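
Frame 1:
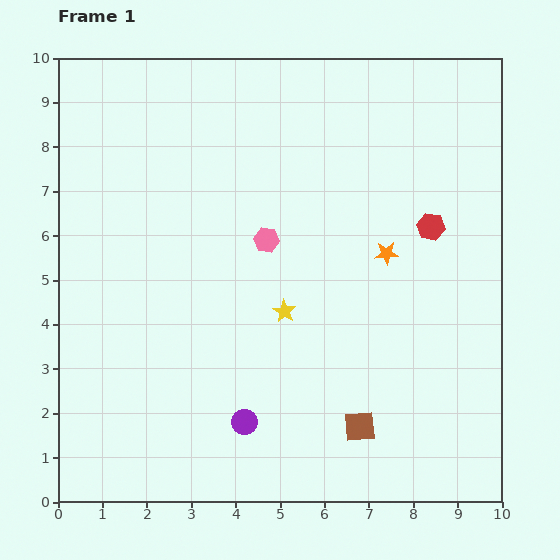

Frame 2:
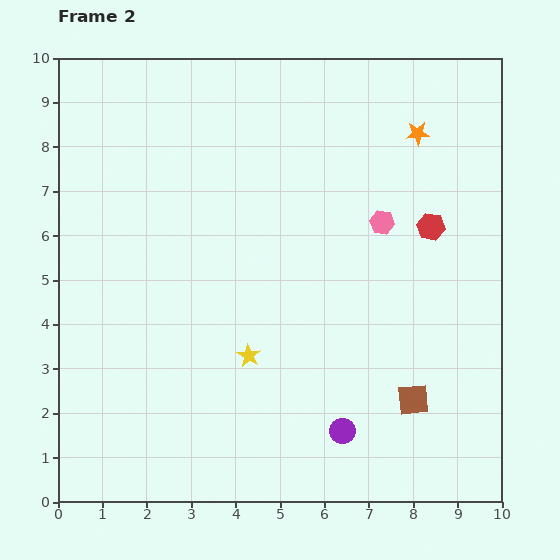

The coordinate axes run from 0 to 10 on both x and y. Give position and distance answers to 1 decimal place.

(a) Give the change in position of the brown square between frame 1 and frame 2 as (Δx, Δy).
(1.2, 0.6)

The brown square was at (6.8, 1.7) in frame 1 and (8.0, 2.3) in frame 2.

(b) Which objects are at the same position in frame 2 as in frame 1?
the red hexagon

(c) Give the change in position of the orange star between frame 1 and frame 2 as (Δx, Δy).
(0.7, 2.7)

The orange star was at (7.4, 5.6) in frame 1 and (8.1, 8.3) in frame 2.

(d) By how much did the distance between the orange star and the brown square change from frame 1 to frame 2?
+2.1

Distance in frame 1: 3.9. Distance in frame 2: 6.0.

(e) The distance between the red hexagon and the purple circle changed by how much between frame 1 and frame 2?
-1.1

Distance in frame 1: 6.1. Distance in frame 2: 5.0.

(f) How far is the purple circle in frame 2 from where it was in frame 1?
2.2

The purple circle moved from (4.2, 1.8) to (6.4, 1.6), a distance of √(2.2² + 0.2²) ≈ 2.2.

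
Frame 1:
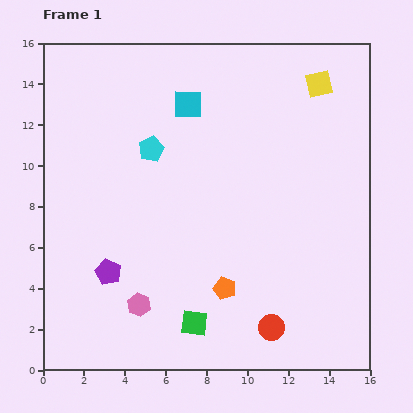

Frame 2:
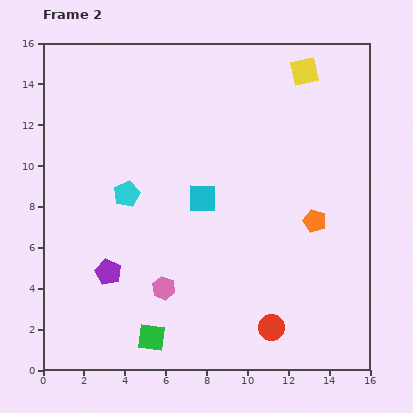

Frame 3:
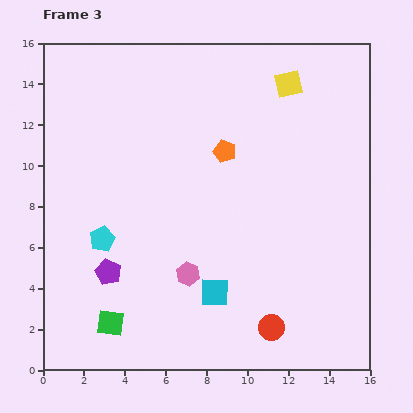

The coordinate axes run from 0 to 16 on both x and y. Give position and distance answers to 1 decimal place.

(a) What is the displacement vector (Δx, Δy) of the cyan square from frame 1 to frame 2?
(0.7, -4.6)

The cyan square was at (7.1, 13.0) in frame 1 and (7.8, 8.4) in frame 2.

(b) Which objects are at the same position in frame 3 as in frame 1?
the red circle, the purple pentagon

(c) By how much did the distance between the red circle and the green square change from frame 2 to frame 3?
+2.0

Distance in frame 2: 5.9. Distance in frame 3: 7.9.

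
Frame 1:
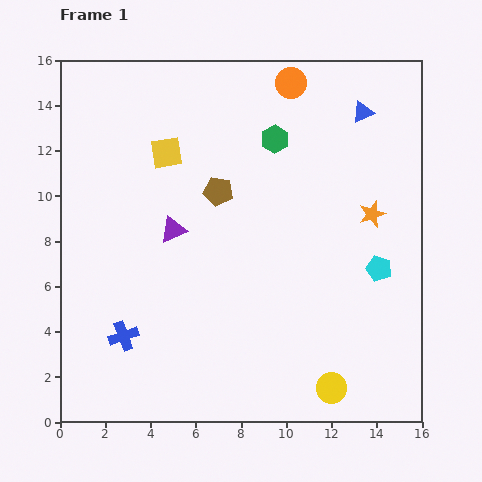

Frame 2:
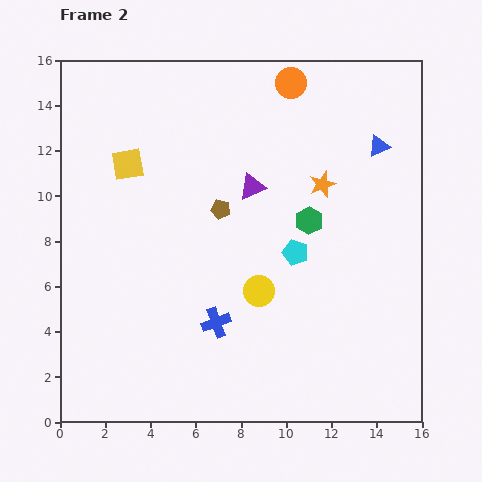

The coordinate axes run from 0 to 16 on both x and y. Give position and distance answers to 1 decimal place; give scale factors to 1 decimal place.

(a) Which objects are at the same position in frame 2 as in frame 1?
the orange circle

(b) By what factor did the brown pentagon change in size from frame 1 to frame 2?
0.7×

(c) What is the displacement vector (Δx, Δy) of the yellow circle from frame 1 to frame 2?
(-3.2, 4.3)

The yellow circle was at (12.0, 1.5) in frame 1 and (8.8, 5.8) in frame 2.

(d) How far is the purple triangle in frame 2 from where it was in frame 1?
4.0

The purple triangle moved from (5.0, 8.5) to (8.5, 10.4), a distance of √(3.5² + 1.9²) ≈ 4.0.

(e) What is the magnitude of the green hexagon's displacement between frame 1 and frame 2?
3.9

The green hexagon moved from (9.5, 12.5) to (11.0, 8.9), a distance of √(1.5² + 3.6²) ≈ 3.9.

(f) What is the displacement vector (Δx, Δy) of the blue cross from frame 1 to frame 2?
(4.1, 0.6)

The blue cross was at (2.8, 3.8) in frame 1 and (6.9, 4.4) in frame 2.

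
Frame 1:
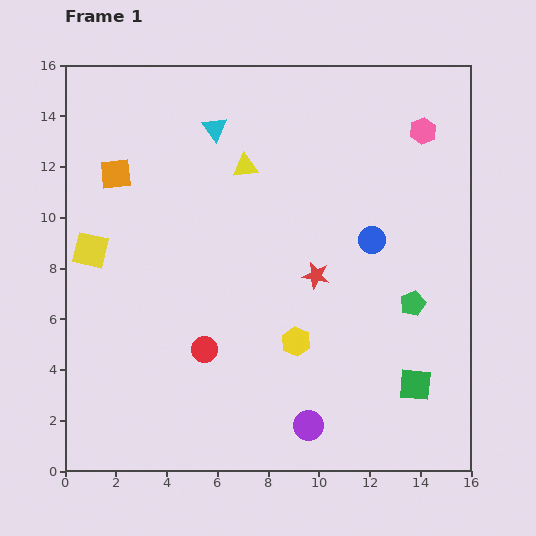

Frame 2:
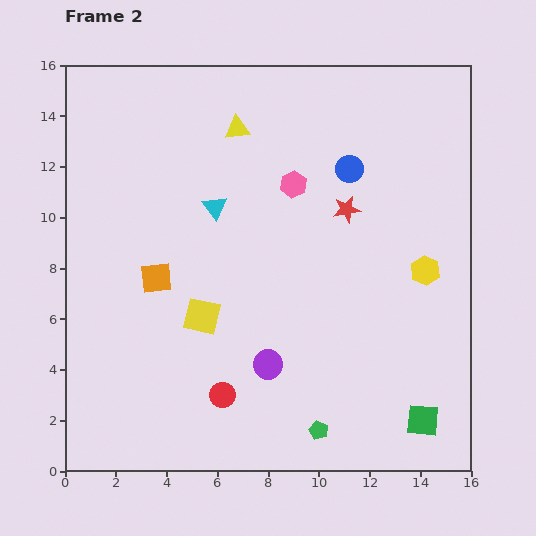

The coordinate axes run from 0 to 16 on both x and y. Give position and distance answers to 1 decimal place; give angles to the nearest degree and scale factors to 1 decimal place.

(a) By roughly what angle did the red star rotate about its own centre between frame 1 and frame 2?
23° counter-clockwise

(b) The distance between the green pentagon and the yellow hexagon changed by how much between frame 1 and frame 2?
+2.8

Distance in frame 1: 4.8. Distance in frame 2: 7.6.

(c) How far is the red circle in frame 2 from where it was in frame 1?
1.9

The red circle moved from (5.5, 4.8) to (6.2, 3.0), a distance of √(0.7² + 1.8²) ≈ 1.9.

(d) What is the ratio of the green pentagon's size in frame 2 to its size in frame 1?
0.7×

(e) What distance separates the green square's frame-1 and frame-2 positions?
1.4

The green square moved from (13.8, 3.4) to (14.1, 2.0), a distance of √(0.3² + 1.4²) ≈ 1.4.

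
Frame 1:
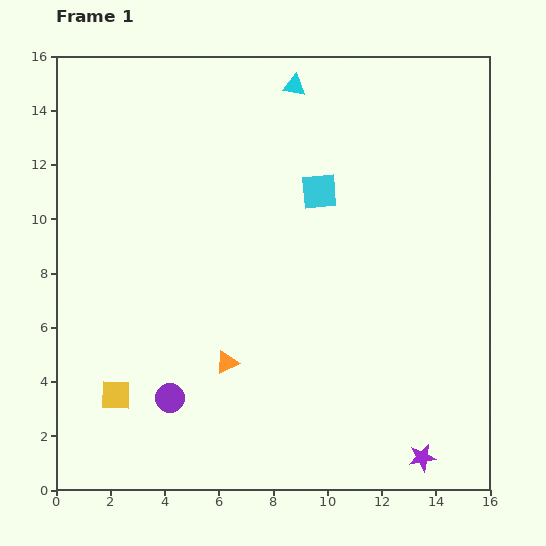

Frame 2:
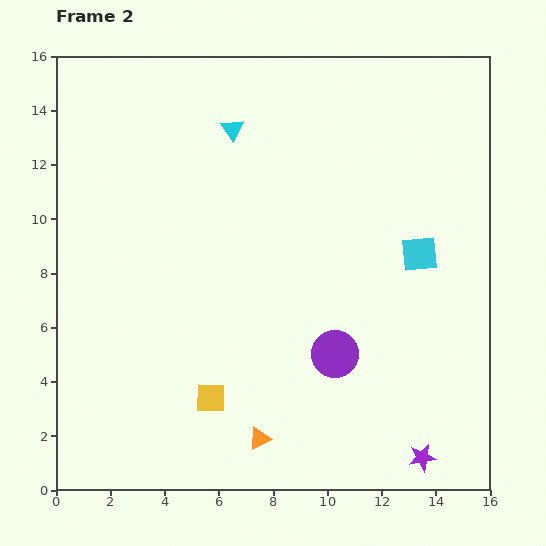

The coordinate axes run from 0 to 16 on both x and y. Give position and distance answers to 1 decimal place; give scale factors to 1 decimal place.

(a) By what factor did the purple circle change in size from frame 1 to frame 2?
1.6×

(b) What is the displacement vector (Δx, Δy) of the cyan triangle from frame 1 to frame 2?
(-2.3, -1.6)

The cyan triangle was at (8.8, 14.9) in frame 1 and (6.5, 13.3) in frame 2.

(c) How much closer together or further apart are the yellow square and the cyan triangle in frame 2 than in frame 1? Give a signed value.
-3.3

Distance in frame 1: 13.2. Distance in frame 2: 9.9.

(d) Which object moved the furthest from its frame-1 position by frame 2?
the purple circle

(moved 6.3; next 4.4)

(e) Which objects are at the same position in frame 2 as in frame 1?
the purple star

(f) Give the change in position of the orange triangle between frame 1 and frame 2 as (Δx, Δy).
(1.2, -2.8)

The orange triangle was at (6.3, 4.7) in frame 1 and (7.5, 1.9) in frame 2.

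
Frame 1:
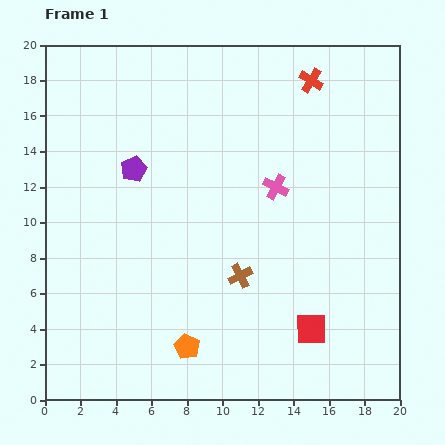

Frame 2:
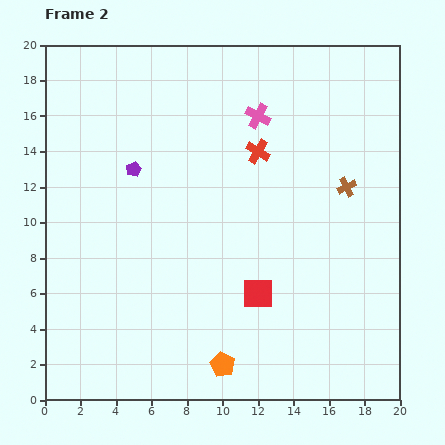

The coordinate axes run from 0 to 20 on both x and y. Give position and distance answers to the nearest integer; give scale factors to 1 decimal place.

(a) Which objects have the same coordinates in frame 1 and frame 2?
the purple pentagon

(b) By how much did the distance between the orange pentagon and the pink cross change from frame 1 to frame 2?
+4

Distance in frame 1: 10. Distance in frame 2: 14.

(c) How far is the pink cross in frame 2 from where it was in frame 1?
4

The pink cross moved from (13, 12) to (12, 16), a distance of √(1² + 4²) ≈ 4.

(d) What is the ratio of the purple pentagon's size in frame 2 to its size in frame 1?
0.6×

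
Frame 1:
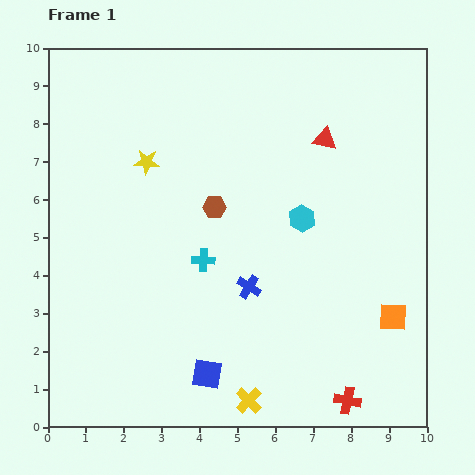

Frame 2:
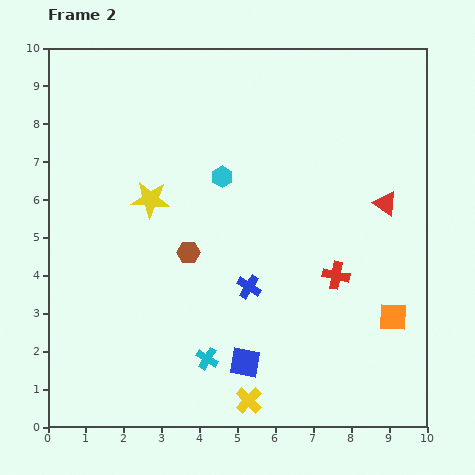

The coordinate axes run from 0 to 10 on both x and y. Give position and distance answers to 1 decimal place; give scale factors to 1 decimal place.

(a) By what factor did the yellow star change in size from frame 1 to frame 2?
1.5×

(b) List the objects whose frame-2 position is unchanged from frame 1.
the orange square, the blue cross, the yellow cross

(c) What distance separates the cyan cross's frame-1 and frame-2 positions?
2.6

The cyan cross moved from (4.1, 4.4) to (4.2, 1.8), a distance of √(0.1² + 2.6²) ≈ 2.6.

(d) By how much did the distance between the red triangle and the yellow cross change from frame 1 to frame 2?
-0.9

Distance in frame 1: 7.2. Distance in frame 2: 6.3.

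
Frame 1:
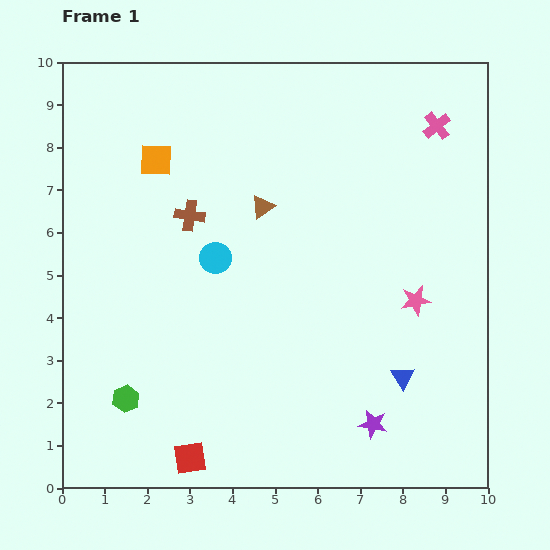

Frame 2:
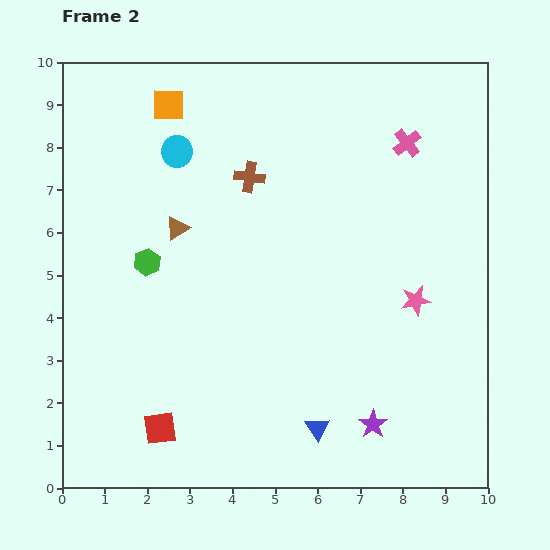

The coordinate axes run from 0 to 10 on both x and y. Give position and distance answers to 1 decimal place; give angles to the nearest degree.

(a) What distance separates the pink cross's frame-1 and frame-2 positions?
0.8

The pink cross moved from (8.8, 8.5) to (8.1, 8.1), a distance of √(0.7² + 0.4²) ≈ 0.8.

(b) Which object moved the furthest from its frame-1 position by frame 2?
the green hexagon

(moved 3.2; next 2.7)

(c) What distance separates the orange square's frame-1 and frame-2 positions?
1.3

The orange square moved from (2.2, 7.7) to (2.5, 9.0), a distance of √(0.3² + 1.3²) ≈ 1.3.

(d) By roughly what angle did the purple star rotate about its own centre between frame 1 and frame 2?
27° clockwise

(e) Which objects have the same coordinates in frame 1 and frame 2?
the pink star, the purple star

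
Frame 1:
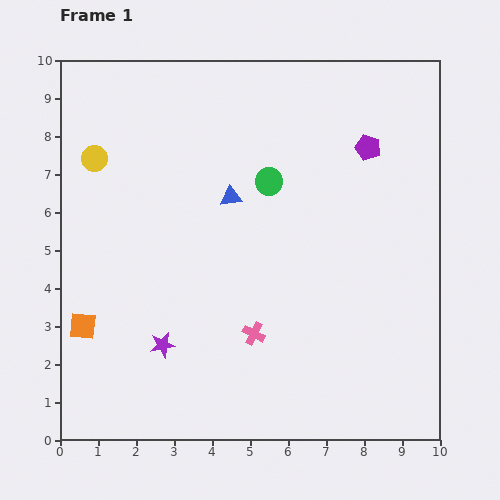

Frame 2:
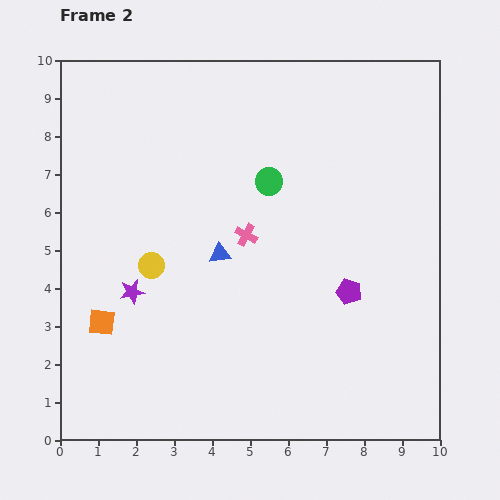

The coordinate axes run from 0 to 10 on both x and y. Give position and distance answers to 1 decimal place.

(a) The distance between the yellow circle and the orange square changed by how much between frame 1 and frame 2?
-2.4

Distance in frame 1: 4.4. Distance in frame 2: 2.0.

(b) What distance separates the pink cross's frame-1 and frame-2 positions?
2.6

The pink cross moved from (5.1, 2.8) to (4.9, 5.4), a distance of √(0.2² + 2.6²) ≈ 2.6.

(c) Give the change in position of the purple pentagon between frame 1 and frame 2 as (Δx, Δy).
(-0.5, -3.8)

The purple pentagon was at (8.1, 7.7) in frame 1 and (7.6, 3.9) in frame 2.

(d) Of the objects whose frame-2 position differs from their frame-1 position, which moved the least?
the orange square

(moved 0.5)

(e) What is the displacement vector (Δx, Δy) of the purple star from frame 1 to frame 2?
(-0.8, 1.4)

The purple star was at (2.7, 2.5) in frame 1 and (1.9, 3.9) in frame 2.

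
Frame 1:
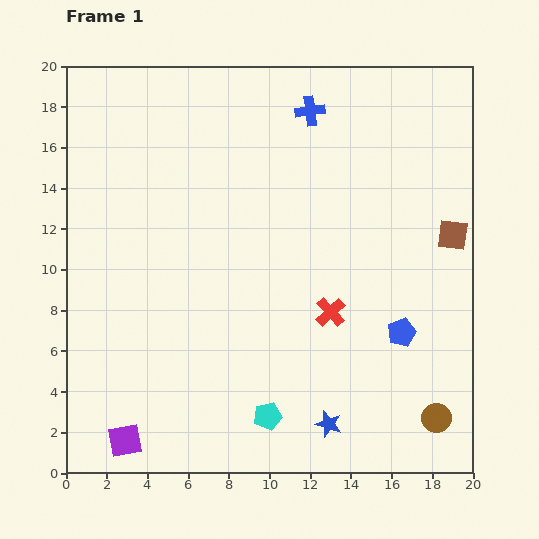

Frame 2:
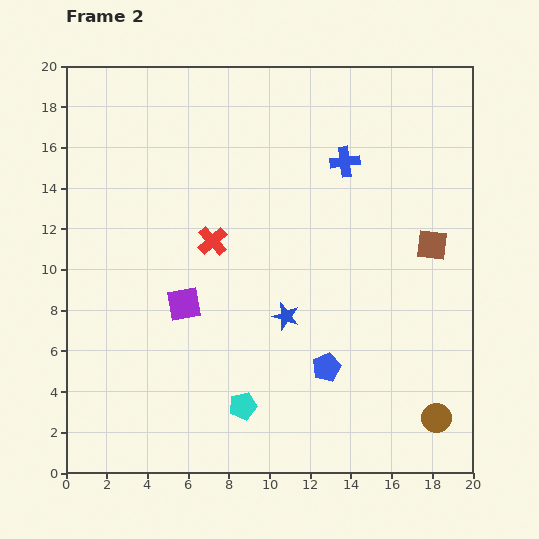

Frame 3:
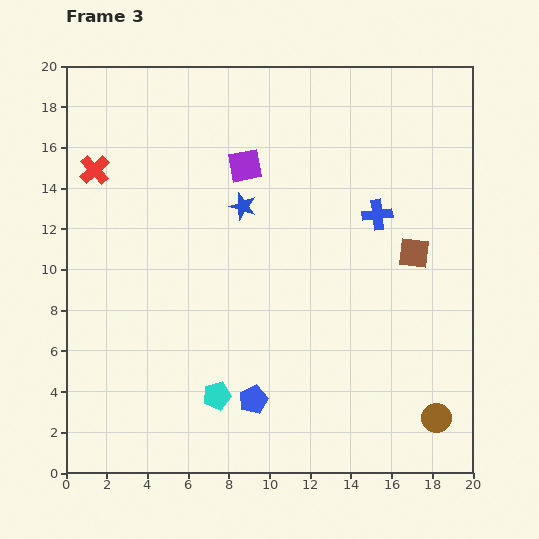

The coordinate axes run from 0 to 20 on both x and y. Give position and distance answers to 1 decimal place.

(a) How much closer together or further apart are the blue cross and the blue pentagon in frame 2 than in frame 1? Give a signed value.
-1.7

Distance in frame 1: 11.8. Distance in frame 2: 10.1.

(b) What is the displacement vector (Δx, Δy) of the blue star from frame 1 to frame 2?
(-2.1, 5.3)

The blue star was at (12.9, 2.4) in frame 1 and (10.8, 7.7) in frame 2.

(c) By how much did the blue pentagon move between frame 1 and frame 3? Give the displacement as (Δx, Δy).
(-7.3, -3.3)

The blue pentagon was at (16.5, 6.9) in frame 1 and (9.2, 3.6) in frame 3.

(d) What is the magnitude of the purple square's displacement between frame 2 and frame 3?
7.4

The purple square moved from (5.8, 8.3) to (8.8, 15.1), a distance of √(3.0² + 6.8²) ≈ 7.4.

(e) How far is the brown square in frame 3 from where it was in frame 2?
1.0

The brown square moved from (18.0, 11.2) to (17.1, 10.8), a distance of √(0.9² + 0.4²) ≈ 1.0.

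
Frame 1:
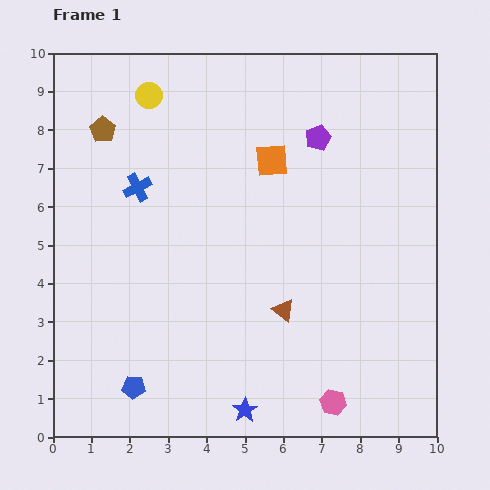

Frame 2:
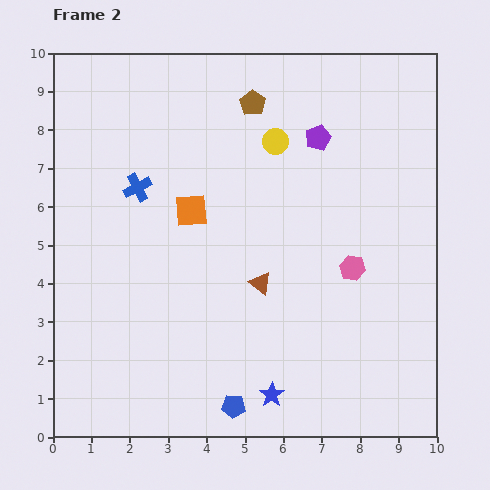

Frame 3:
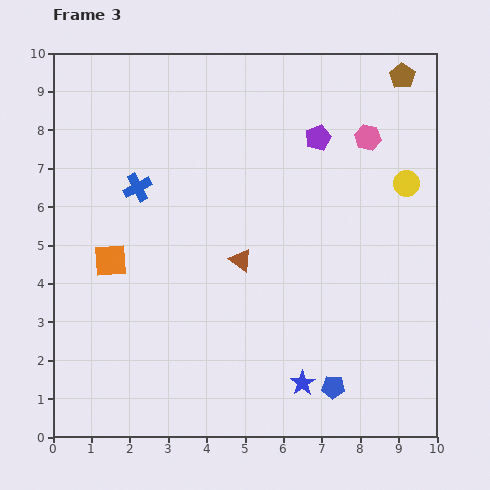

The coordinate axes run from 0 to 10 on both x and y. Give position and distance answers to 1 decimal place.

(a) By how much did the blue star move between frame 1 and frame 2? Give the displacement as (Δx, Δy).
(0.7, 0.4)

The blue star was at (5.0, 0.7) in frame 1 and (5.7, 1.1) in frame 2.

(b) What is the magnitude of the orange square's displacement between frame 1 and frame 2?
2.5

The orange square moved from (5.7, 7.2) to (3.6, 5.9), a distance of √(2.1² + 1.3²) ≈ 2.5.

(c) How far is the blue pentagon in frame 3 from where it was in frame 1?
5.2

The blue pentagon moved from (2.1, 1.3) to (7.3, 1.3), a distance of √(5.2² + 0.0²) ≈ 5.2.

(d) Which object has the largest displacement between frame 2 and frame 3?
the brown pentagon

(moved 4.0; next 3.6)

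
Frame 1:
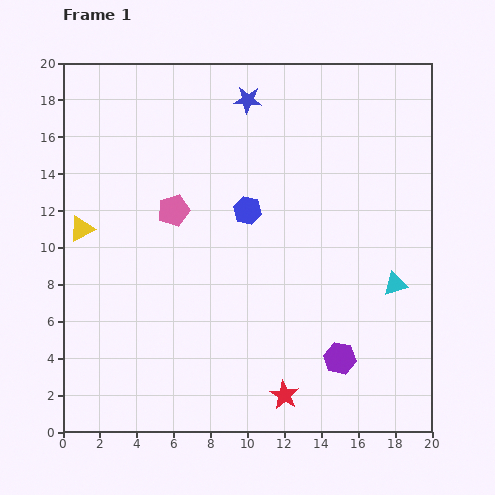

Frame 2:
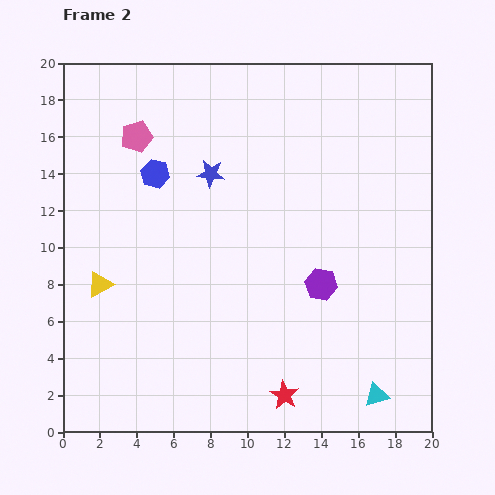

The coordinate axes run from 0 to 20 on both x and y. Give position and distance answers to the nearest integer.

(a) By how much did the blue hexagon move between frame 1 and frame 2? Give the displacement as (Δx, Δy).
(-5, 2)

The blue hexagon was at (10, 12) in frame 1 and (5, 14) in frame 2.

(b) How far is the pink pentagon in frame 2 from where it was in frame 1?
4

The pink pentagon moved from (6, 12) to (4, 16), a distance of √(2² + 4²) ≈ 4.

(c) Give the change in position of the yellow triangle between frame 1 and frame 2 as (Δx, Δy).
(1, -3)

The yellow triangle was at (1, 11) in frame 1 and (2, 8) in frame 2.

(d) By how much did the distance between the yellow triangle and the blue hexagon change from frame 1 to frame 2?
-2

Distance in frame 1: 9. Distance in frame 2: 7.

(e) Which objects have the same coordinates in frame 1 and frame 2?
the red star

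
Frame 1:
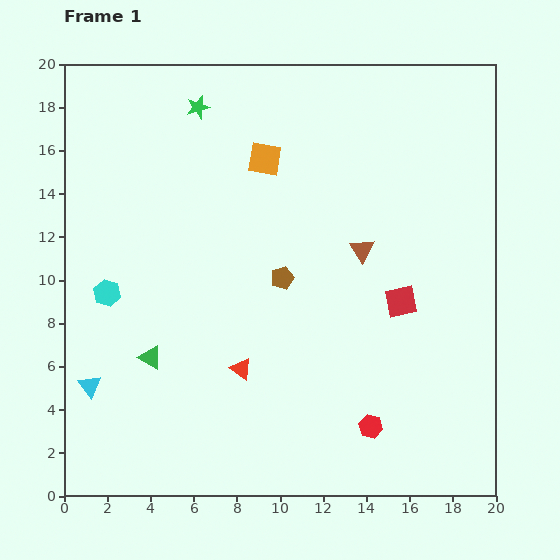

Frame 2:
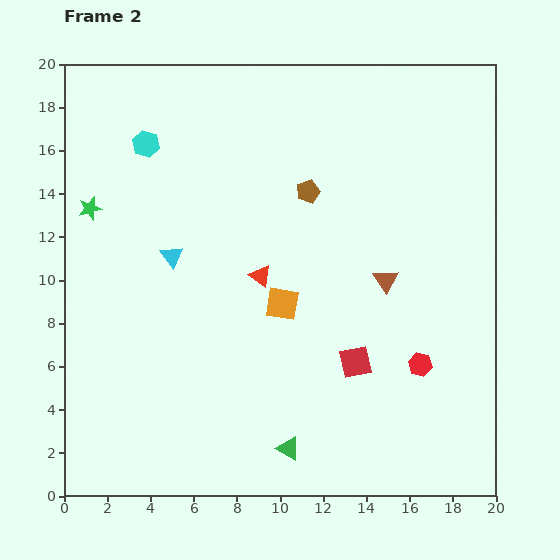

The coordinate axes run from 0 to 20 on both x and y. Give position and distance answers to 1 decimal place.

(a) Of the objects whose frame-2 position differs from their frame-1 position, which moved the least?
the brown triangle

(moved 1.8)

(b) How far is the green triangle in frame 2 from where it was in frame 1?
7.7

The green triangle moved from (4.0, 6.4) to (10.4, 2.2), a distance of √(6.4² + 4.2²) ≈ 7.7.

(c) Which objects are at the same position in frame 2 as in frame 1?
none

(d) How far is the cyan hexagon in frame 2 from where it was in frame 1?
7.1

The cyan hexagon moved from (2.0, 9.4) to (3.8, 16.3), a distance of √(1.8² + 6.9²) ≈ 7.1.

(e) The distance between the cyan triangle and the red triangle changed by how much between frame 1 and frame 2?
-2.8

Distance in frame 1: 7.0. Distance in frame 2: 4.2.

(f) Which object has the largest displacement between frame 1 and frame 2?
the green triangle

(moved 7.7; next 7.1)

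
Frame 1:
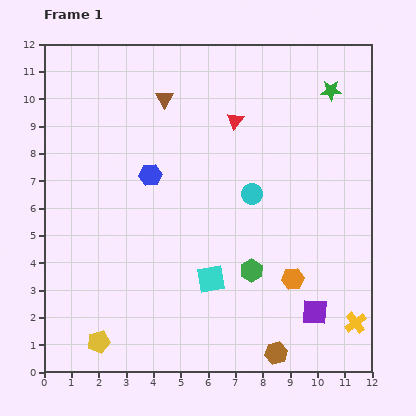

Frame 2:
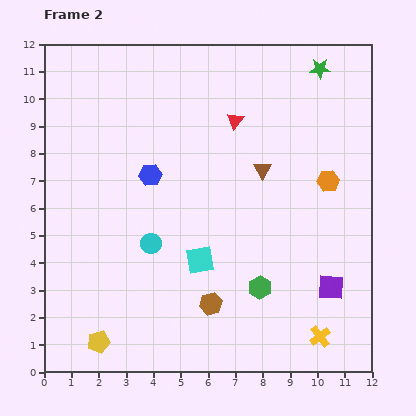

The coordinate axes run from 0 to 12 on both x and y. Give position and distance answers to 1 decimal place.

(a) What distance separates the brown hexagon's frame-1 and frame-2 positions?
3.0

The brown hexagon moved from (8.5, 0.7) to (6.1, 2.5), a distance of √(2.4² + 1.8²) ≈ 3.0.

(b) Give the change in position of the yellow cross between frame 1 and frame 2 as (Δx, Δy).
(-1.3, -0.5)

The yellow cross was at (11.4, 1.8) in frame 1 and (10.1, 1.3) in frame 2.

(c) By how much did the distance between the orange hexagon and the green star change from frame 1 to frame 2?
-2.9

Distance in frame 1: 7.0. Distance in frame 2: 4.1.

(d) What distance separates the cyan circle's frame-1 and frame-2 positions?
4.1

The cyan circle moved from (7.6, 6.5) to (3.9, 4.7), a distance of √(3.7² + 1.8²) ≈ 4.1.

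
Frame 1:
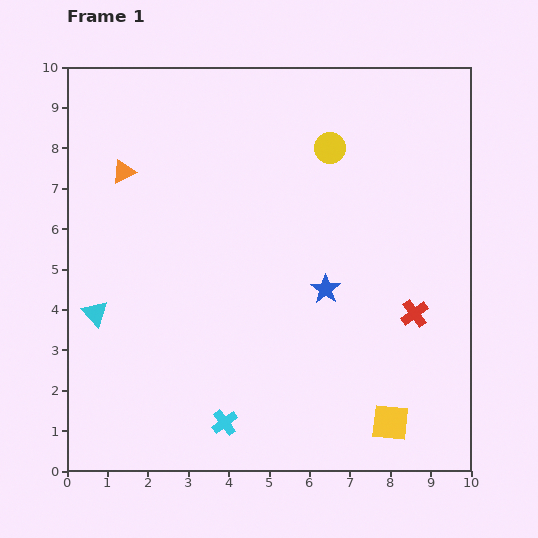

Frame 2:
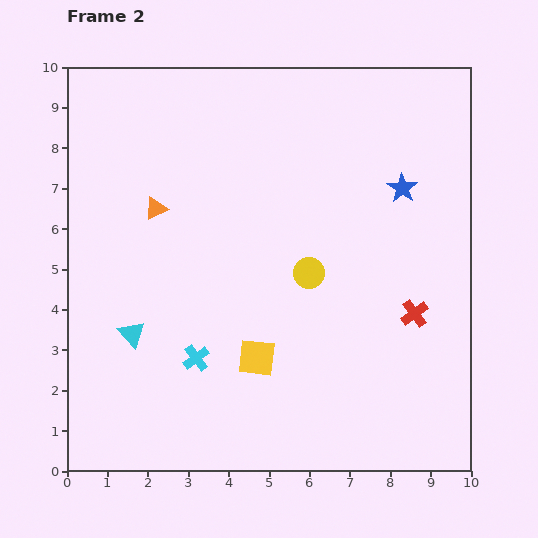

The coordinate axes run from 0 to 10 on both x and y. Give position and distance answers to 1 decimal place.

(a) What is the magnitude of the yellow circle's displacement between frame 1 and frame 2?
3.1

The yellow circle moved from (6.5, 8.0) to (6.0, 4.9), a distance of √(0.5² + 3.1²) ≈ 3.1.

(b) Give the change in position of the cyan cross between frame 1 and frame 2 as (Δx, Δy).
(-0.7, 1.6)

The cyan cross was at (3.9, 1.2) in frame 1 and (3.2, 2.8) in frame 2.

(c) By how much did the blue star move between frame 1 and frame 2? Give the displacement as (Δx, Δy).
(1.9, 2.5)

The blue star was at (6.4, 4.5) in frame 1 and (8.3, 7.0) in frame 2.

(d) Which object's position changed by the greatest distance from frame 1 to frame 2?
the yellow square

(moved 3.7; next 3.1)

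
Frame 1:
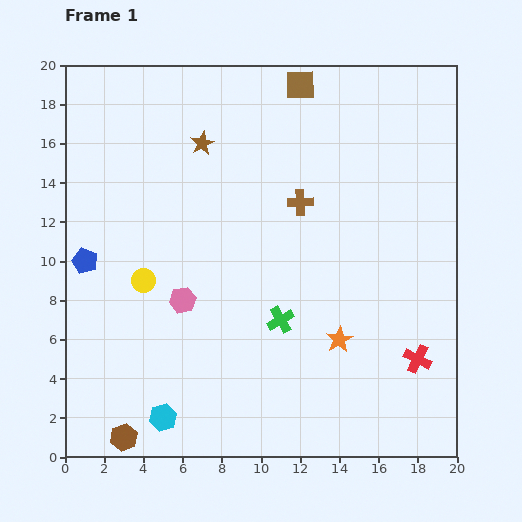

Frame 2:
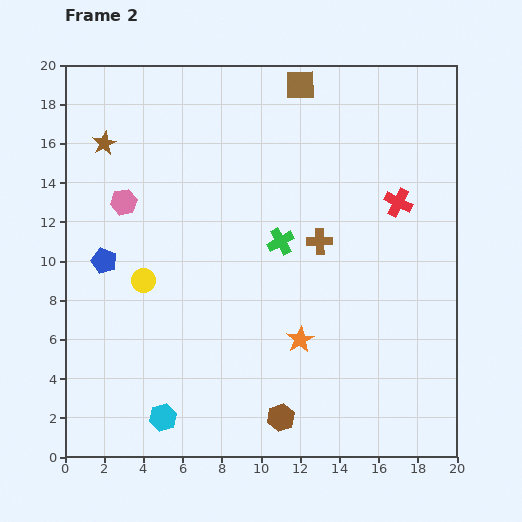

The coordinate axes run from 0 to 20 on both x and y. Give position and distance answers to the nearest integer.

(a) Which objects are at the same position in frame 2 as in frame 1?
the yellow circle, the cyan hexagon, the brown square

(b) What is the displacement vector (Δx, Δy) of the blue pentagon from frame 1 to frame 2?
(1, 0)

The blue pentagon was at (1, 10) in frame 1 and (2, 10) in frame 2.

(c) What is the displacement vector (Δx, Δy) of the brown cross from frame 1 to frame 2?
(1, -2)

The brown cross was at (12, 13) in frame 1 and (13, 11) in frame 2.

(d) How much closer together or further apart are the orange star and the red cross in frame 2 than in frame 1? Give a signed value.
+5

Distance in frame 1: 4. Distance in frame 2: 9.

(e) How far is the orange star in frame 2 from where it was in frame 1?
2

The orange star moved from (14, 6) to (12, 6), a distance of √(2² + 0²) ≈ 2.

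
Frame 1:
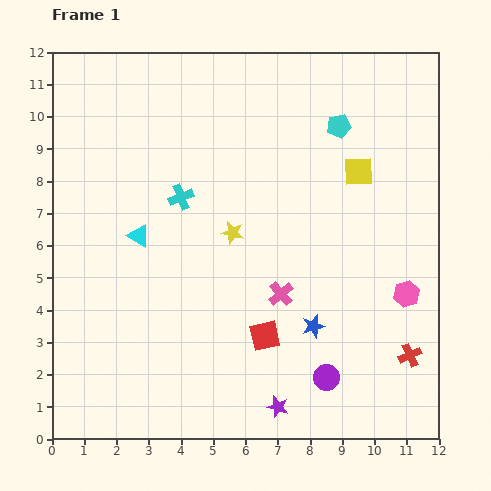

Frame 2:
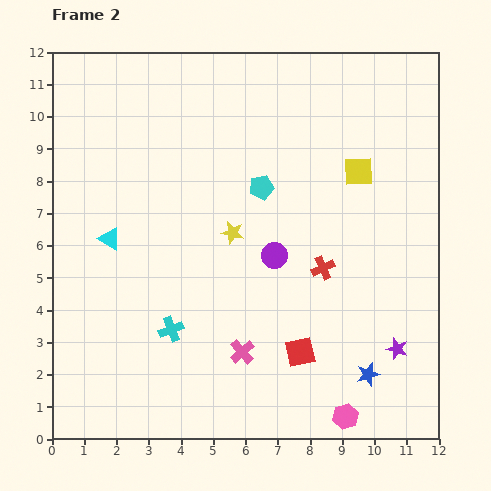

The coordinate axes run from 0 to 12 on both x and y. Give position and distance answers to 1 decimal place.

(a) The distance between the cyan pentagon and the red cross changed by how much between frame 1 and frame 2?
-4.3

Distance in frame 1: 7.4. Distance in frame 2: 3.1.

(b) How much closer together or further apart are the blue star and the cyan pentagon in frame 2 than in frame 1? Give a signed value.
+0.4

Distance in frame 1: 6.3. Distance in frame 2: 6.7.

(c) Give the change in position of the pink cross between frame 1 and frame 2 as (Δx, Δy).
(-1.2, -1.8)

The pink cross was at (7.1, 4.5) in frame 1 and (5.9, 2.7) in frame 2.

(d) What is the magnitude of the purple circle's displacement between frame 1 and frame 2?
4.1

The purple circle moved from (8.5, 1.9) to (6.9, 5.7), a distance of √(1.6² + 3.8²) ≈ 4.1.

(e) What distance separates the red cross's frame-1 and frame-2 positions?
3.8

The red cross moved from (11.1, 2.6) to (8.4, 5.3), a distance of √(2.7² + 2.7²) ≈ 3.8.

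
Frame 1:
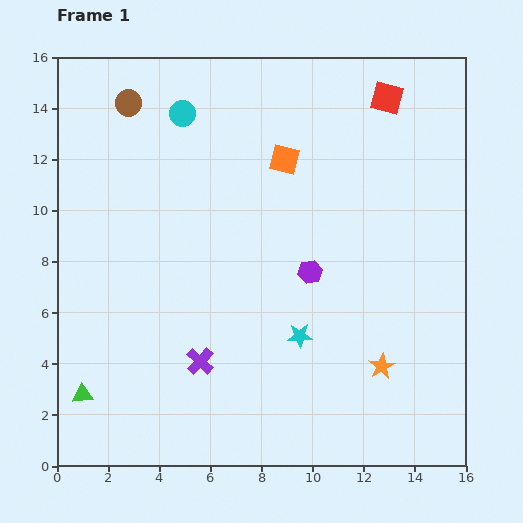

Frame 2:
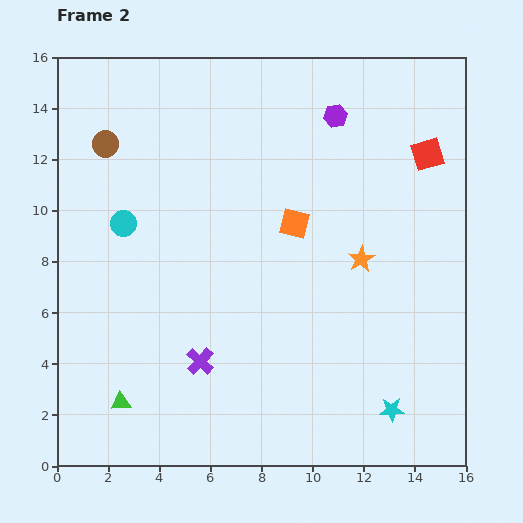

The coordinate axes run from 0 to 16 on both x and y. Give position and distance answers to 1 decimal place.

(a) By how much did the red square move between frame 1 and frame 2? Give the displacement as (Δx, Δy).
(1.6, -2.2)

The red square was at (12.9, 14.4) in frame 1 and (14.5, 12.2) in frame 2.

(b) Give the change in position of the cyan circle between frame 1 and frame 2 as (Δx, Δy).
(-2.3, -4.3)

The cyan circle was at (4.9, 13.8) in frame 1 and (2.6, 9.5) in frame 2.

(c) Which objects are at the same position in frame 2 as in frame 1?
the purple cross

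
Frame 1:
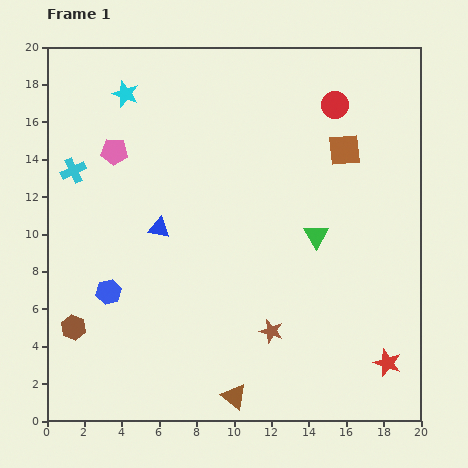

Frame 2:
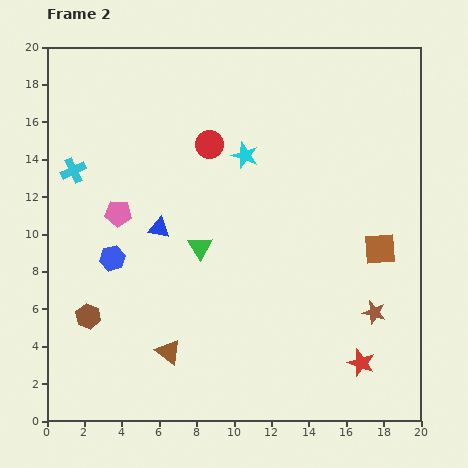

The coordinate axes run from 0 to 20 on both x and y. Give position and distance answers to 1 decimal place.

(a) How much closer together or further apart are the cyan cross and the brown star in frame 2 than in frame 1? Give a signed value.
+4.2

Distance in frame 1: 13.6. Distance in frame 2: 17.8.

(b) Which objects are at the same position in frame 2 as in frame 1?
the blue triangle, the cyan cross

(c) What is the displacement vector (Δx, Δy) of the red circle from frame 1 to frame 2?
(-6.7, -2.1)

The red circle was at (15.4, 16.9) in frame 1 and (8.7, 14.8) in frame 2.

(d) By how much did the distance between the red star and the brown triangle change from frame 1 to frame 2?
+1.9

Distance in frame 1: 8.4. Distance in frame 2: 10.3.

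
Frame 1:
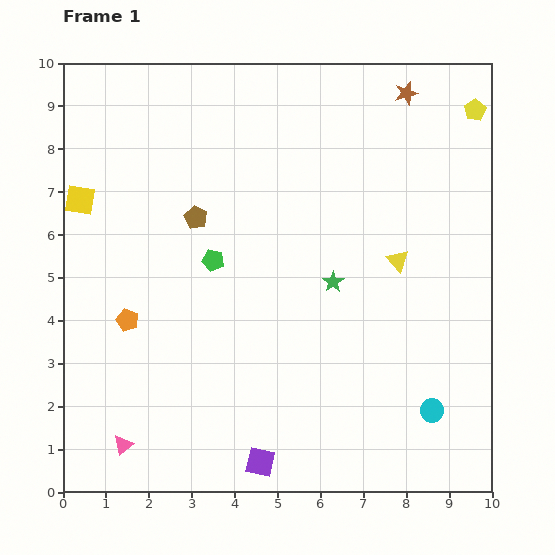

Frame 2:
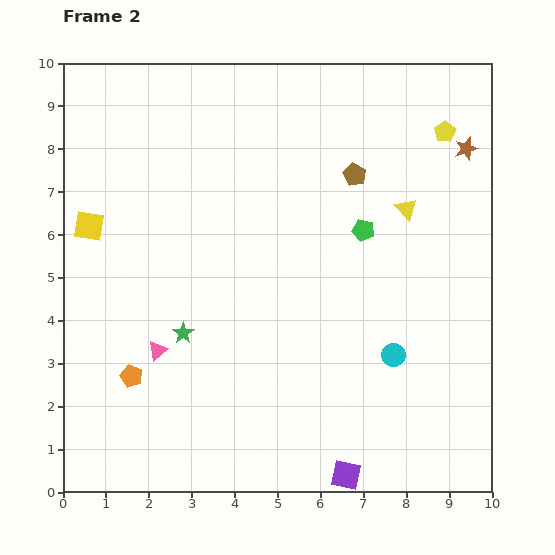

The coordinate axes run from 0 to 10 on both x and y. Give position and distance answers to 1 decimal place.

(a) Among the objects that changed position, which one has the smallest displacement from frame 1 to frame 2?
the yellow square

(moved 0.6)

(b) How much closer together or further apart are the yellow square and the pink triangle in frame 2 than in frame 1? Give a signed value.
-2.5

Distance in frame 1: 5.8. Distance in frame 2: 3.3.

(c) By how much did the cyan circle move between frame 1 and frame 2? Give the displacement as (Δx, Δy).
(-0.9, 1.3)

The cyan circle was at (8.6, 1.9) in frame 1 and (7.7, 3.2) in frame 2.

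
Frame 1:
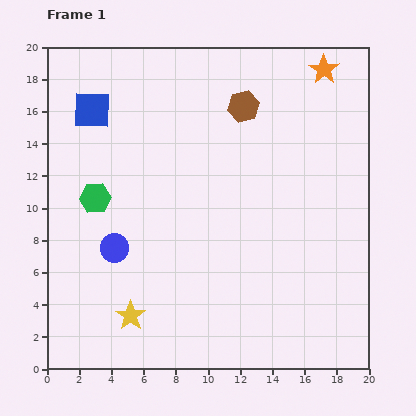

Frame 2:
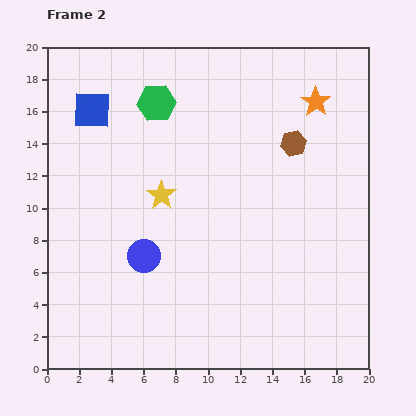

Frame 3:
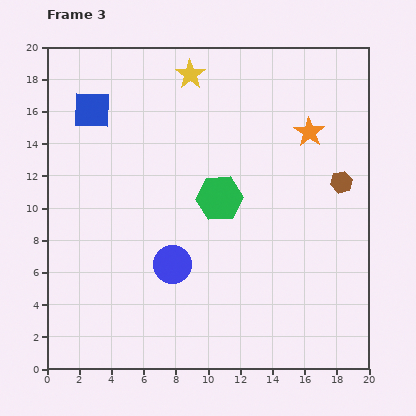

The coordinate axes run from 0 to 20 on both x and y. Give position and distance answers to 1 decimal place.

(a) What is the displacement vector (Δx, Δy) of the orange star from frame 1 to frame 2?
(-0.5, -2.0)

The orange star was at (17.2, 18.6) in frame 1 and (16.7, 16.6) in frame 2.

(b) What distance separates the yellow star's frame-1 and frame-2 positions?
7.7

The yellow star moved from (5.2, 3.3) to (7.1, 10.8), a distance of √(1.9² + 7.5²) ≈ 7.7.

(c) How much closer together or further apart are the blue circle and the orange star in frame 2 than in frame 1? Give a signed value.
-2.7

Distance in frame 1: 17.1. Distance in frame 2: 14.4.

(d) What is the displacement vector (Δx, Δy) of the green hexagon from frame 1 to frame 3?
(7.7, 0.0)

The green hexagon was at (3.0, 10.6) in frame 1 and (10.7, 10.6) in frame 3.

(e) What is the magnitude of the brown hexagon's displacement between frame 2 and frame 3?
3.8

The brown hexagon moved from (15.3, 14.0) to (18.3, 11.6), a distance of √(3.0² + 2.4²) ≈ 3.8.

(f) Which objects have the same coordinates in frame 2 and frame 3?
the blue square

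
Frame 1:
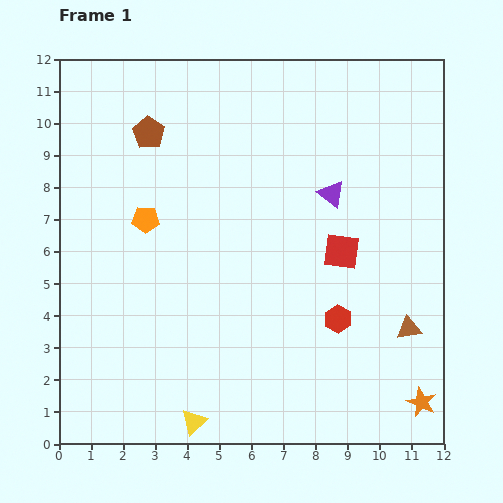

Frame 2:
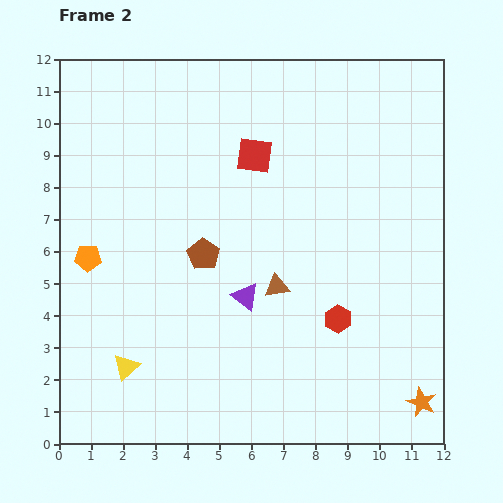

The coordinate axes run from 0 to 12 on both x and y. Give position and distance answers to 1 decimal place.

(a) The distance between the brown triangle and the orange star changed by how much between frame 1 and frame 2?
+3.5

Distance in frame 1: 2.3. Distance in frame 2: 5.8.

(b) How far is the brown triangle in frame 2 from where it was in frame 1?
4.3

The brown triangle moved from (10.9, 3.6) to (6.8, 4.9), a distance of √(4.1² + 1.3²) ≈ 4.3.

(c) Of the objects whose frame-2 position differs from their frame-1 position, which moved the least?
the orange pentagon

(moved 2.2)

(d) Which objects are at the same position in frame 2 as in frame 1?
the orange star, the red hexagon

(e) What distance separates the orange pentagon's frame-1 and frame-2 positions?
2.2

The orange pentagon moved from (2.7, 7.0) to (0.9, 5.8), a distance of √(1.8² + 1.2²) ≈ 2.2.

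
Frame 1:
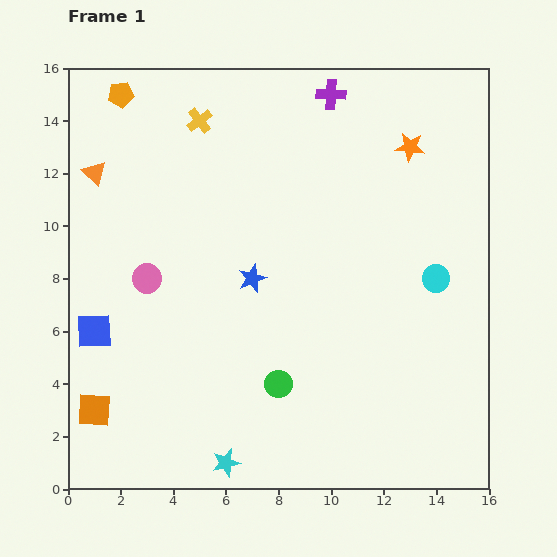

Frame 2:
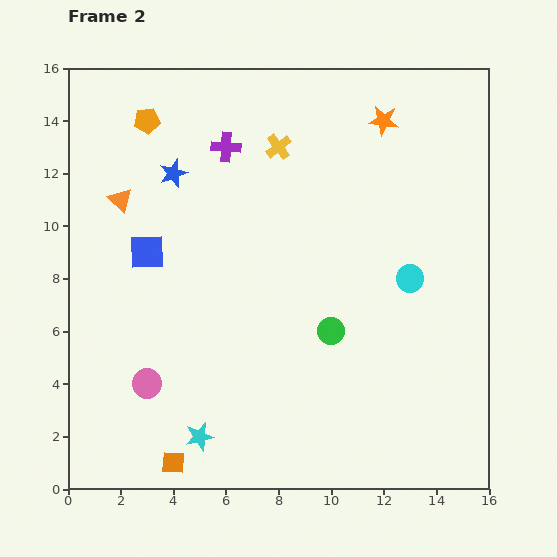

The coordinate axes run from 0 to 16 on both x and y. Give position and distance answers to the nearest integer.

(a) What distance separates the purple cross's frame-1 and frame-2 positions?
4

The purple cross moved from (10, 15) to (6, 13), a distance of √(4² + 2²) ≈ 4.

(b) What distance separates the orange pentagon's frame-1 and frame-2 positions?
1

The orange pentagon moved from (2, 15) to (3, 14), a distance of √(1² + 1²) ≈ 1.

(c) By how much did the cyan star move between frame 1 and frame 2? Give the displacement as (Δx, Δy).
(-1, 1)

The cyan star was at (6, 1) in frame 1 and (5, 2) in frame 2.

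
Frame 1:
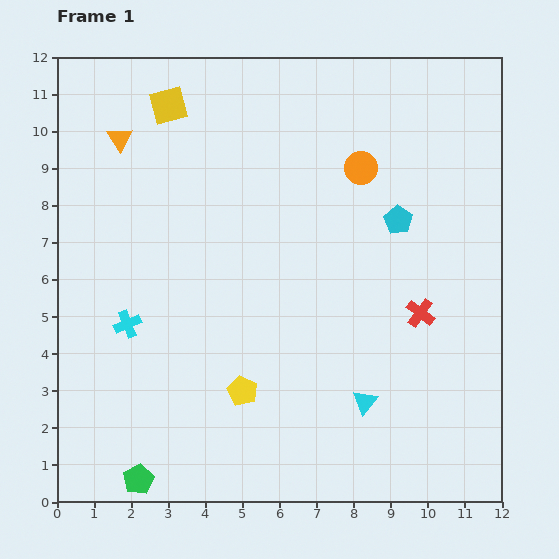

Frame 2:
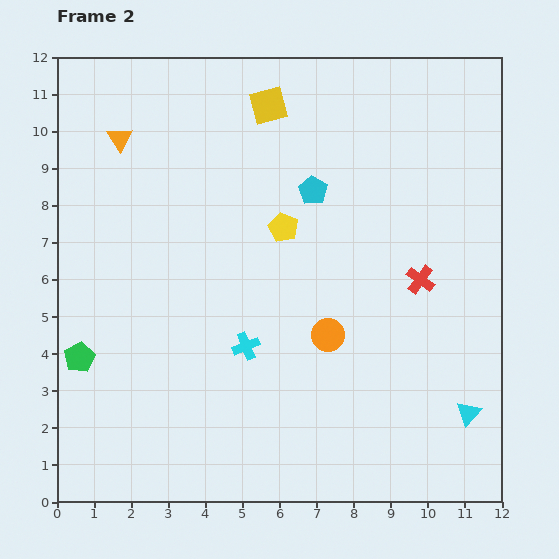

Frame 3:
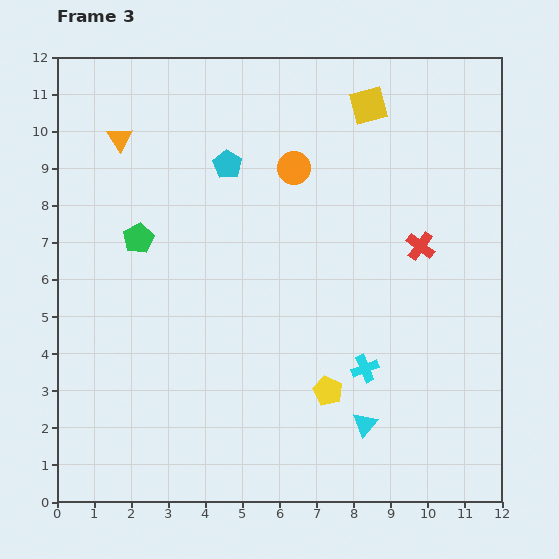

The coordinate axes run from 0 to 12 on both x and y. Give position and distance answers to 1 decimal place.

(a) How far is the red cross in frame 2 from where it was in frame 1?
0.9

The red cross moved from (9.8, 5.1) to (9.8, 6.0), a distance of √(0.0² + 0.9²) ≈ 0.9.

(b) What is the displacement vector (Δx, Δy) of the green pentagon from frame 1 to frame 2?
(-1.6, 3.3)

The green pentagon was at (2.2, 0.6) in frame 1 and (0.6, 3.9) in frame 2.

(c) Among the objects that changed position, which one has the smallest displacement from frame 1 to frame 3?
the cyan triangle

(moved 0.6)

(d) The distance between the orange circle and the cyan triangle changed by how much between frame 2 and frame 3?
+2.9

Distance in frame 2: 4.3. Distance in frame 3: 7.2.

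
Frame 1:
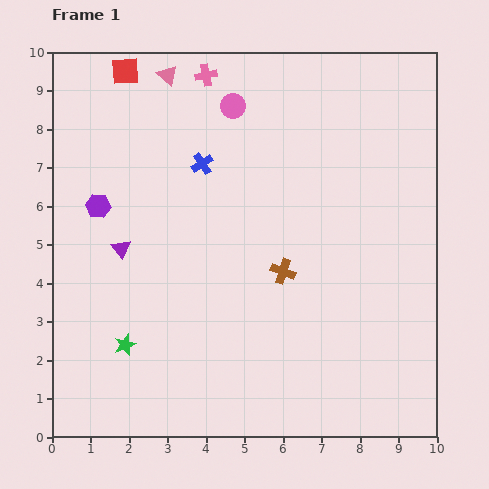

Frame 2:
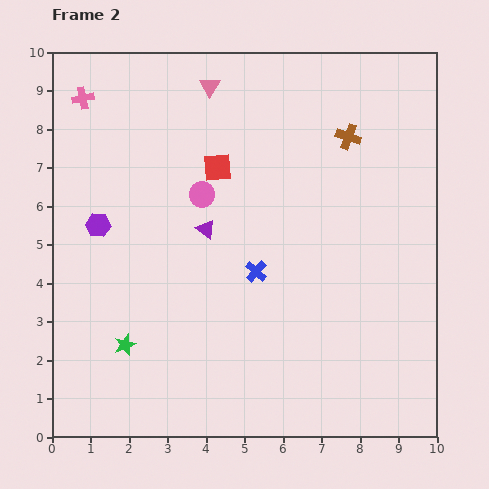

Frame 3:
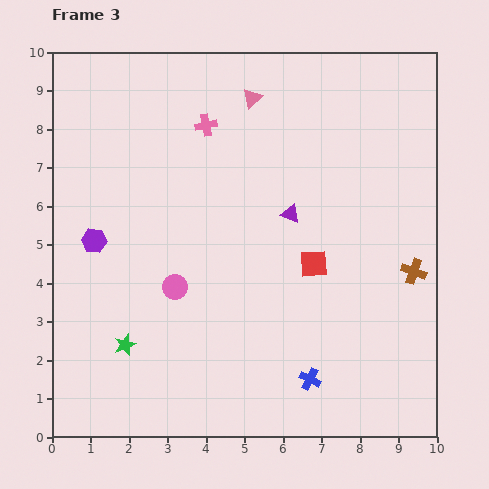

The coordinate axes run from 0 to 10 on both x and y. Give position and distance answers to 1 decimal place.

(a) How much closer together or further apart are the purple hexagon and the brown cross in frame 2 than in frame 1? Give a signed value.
+1.8

Distance in frame 1: 5.1. Distance in frame 2: 6.9.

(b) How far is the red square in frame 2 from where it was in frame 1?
3.5

The red square moved from (1.9, 9.5) to (4.3, 7.0), a distance of √(2.4² + 2.5²) ≈ 3.5.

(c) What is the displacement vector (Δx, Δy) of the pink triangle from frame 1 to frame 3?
(2.2, -0.6)

The pink triangle was at (3.0, 9.4) in frame 1 and (5.2, 8.8) in frame 3.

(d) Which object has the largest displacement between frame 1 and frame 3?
the red square

(moved 7.0; next 6.3)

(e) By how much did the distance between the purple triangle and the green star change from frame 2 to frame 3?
+1.8

Distance in frame 2: 3.7. Distance in frame 3: 5.5.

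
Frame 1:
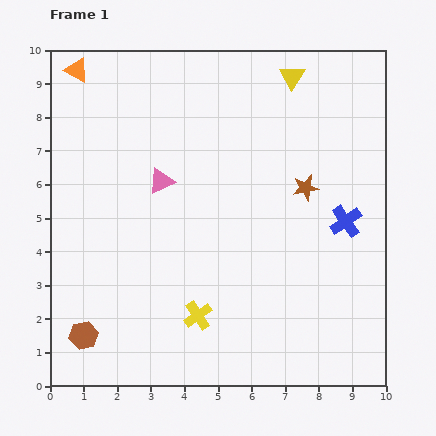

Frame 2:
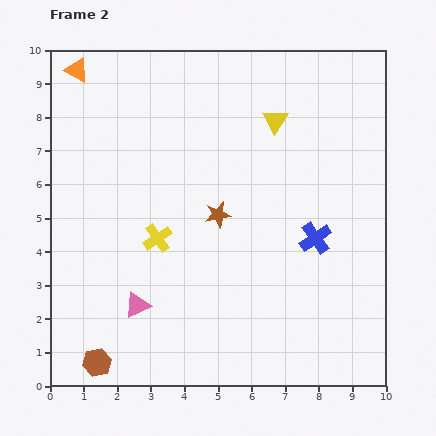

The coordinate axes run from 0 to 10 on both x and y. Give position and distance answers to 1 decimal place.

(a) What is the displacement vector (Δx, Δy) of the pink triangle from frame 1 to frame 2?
(-0.7, -3.7)

The pink triangle was at (3.3, 6.1) in frame 1 and (2.6, 2.4) in frame 2.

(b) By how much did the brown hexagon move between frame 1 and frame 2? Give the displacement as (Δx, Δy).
(0.4, -0.8)

The brown hexagon was at (1.0, 1.5) in frame 1 and (1.4, 0.7) in frame 2.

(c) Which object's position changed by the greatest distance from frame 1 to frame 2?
the pink triangle

(moved 3.8; next 2.7)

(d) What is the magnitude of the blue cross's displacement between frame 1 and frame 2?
1.0

The blue cross moved from (8.8, 4.9) to (7.9, 4.4), a distance of √(0.9² + 0.5²) ≈ 1.0.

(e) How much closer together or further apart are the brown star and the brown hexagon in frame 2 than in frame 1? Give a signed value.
-2.2

Distance in frame 1: 7.9. Distance in frame 2: 5.7.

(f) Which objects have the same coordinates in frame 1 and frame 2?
the orange triangle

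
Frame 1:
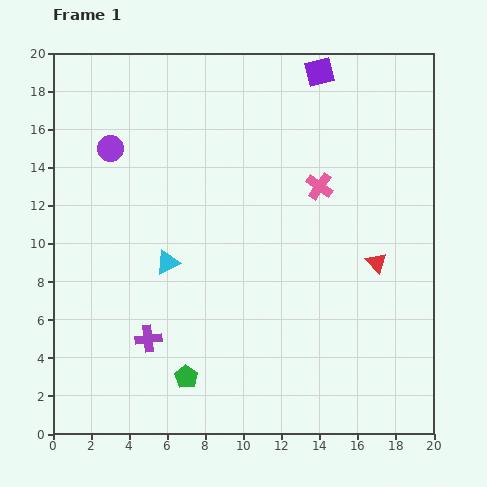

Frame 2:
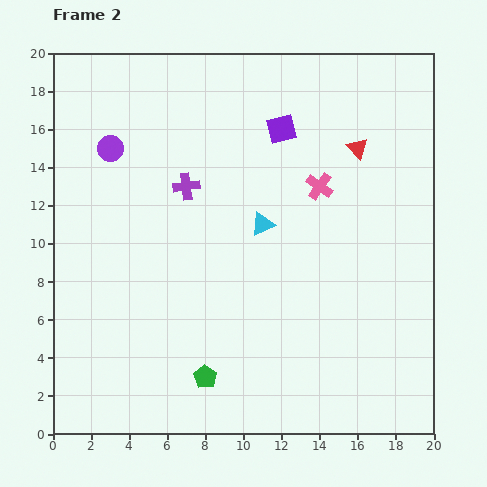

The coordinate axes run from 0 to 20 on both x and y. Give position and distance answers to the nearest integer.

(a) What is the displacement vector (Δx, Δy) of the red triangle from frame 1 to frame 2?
(-1, 6)

The red triangle was at (17, 9) in frame 1 and (16, 15) in frame 2.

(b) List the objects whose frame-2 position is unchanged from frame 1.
the purple circle, the pink cross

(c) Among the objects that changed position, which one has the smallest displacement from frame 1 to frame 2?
the green pentagon

(moved 1)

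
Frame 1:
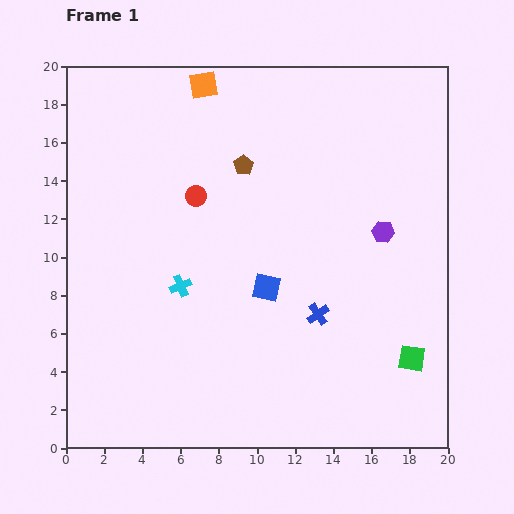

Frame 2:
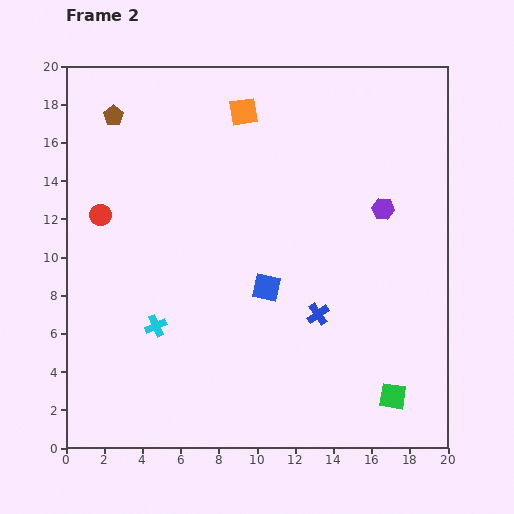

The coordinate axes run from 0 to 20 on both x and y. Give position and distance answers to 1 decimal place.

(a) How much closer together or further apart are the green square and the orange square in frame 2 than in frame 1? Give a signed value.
-1.2

Distance in frame 1: 18.0. Distance in frame 2: 16.8.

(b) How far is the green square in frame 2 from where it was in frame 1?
2.2

The green square moved from (18.1, 4.7) to (17.1, 2.7), a distance of √(1.0² + 2.0²) ≈ 2.2.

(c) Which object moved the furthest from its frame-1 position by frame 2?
the brown pentagon

(moved 7.3; next 5.1)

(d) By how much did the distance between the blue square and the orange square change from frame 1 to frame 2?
-1.8

Distance in frame 1: 11.1. Distance in frame 2: 9.3.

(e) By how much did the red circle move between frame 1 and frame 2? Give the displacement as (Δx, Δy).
(-5.0, -1.0)

The red circle was at (6.8, 13.2) in frame 1 and (1.8, 12.2) in frame 2.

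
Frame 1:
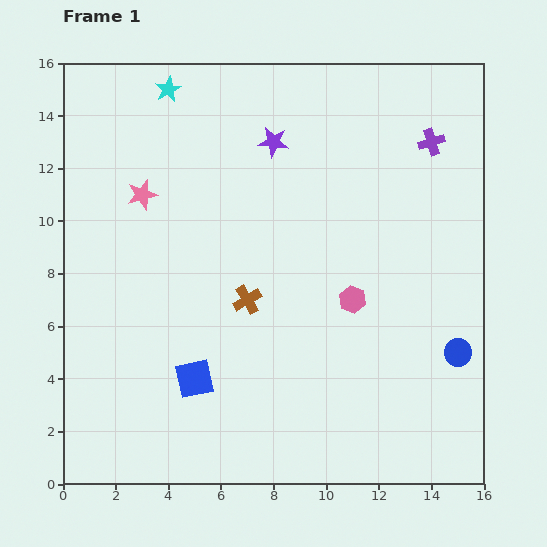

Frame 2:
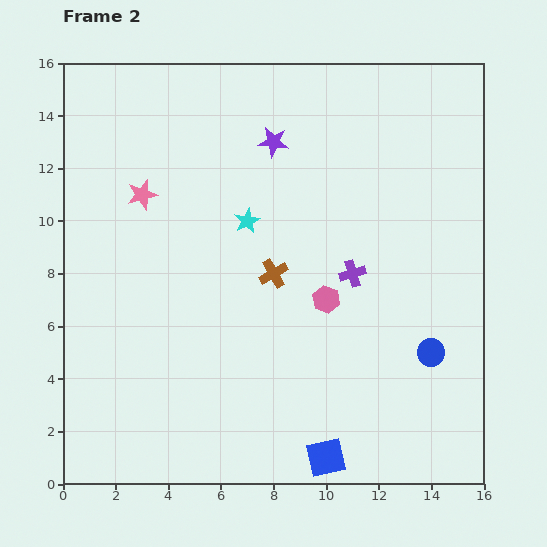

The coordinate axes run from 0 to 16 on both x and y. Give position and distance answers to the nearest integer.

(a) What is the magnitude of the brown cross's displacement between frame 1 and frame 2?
1

The brown cross moved from (7, 7) to (8, 8), a distance of √(1² + 1²) ≈ 1.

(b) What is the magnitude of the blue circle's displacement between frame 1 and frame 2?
1

The blue circle moved from (15, 5) to (14, 5), a distance of √(1² + 0²) ≈ 1.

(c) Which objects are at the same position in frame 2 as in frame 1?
the purple star, the pink star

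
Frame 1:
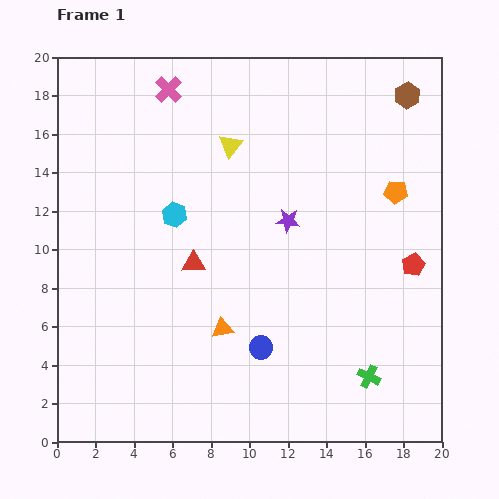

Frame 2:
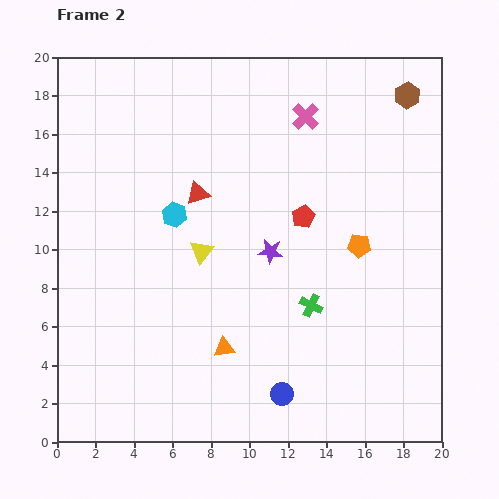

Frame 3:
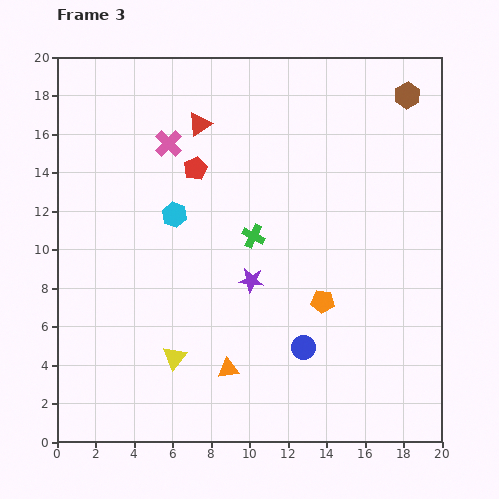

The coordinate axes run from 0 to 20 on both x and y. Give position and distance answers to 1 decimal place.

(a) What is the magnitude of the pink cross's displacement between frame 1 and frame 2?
7.2

The pink cross moved from (5.8, 18.3) to (12.9, 16.9), a distance of √(7.1² + 1.4²) ≈ 7.2.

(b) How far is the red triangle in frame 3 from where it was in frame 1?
7.2

The red triangle moved from (7.1, 9.3) to (7.4, 16.5), a distance of √(0.3² + 7.2²) ≈ 7.2.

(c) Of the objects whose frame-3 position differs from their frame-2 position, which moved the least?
the orange triangle

(moved 1.1)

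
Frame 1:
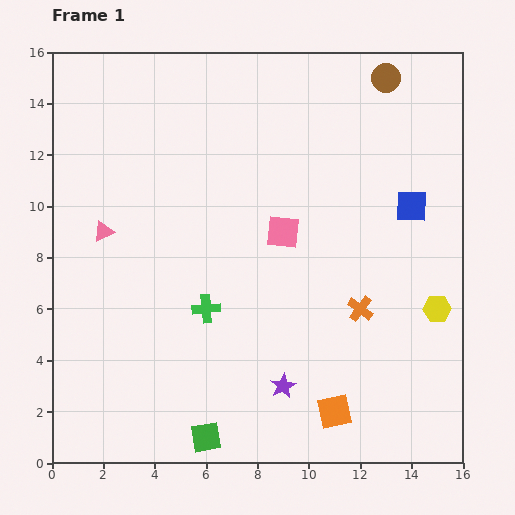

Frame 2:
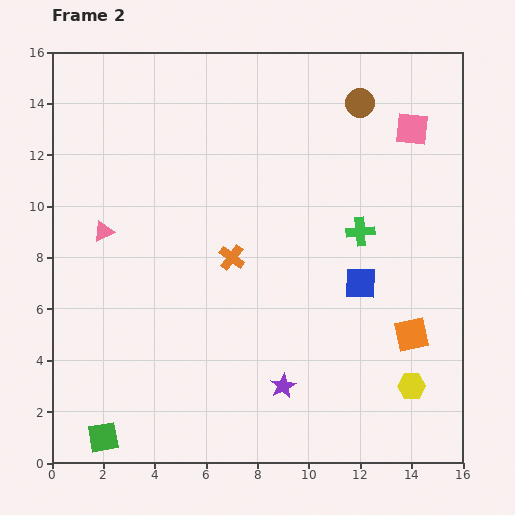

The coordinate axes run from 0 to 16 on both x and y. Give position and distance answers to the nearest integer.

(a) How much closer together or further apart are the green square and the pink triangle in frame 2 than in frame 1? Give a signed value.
-1

Distance in frame 1: 9. Distance in frame 2: 8.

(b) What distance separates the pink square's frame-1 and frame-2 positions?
6

The pink square moved from (9, 9) to (14, 13), a distance of √(5² + 4²) ≈ 6.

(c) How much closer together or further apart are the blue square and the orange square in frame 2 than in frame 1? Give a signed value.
-6

Distance in frame 1: 9. Distance in frame 2: 3.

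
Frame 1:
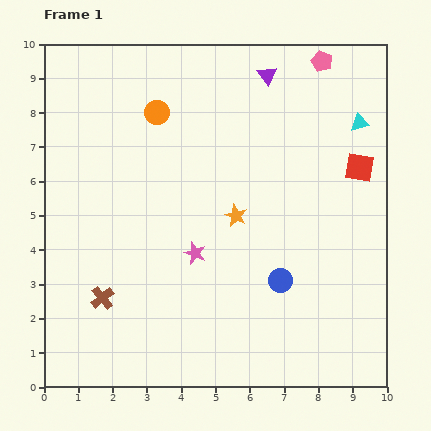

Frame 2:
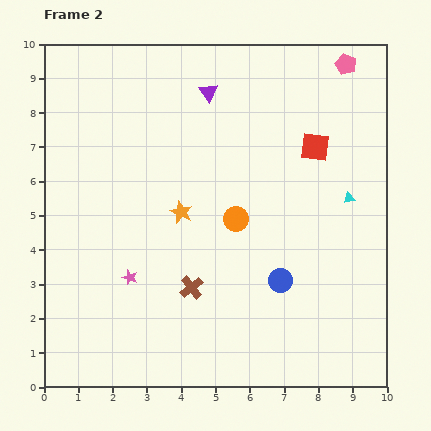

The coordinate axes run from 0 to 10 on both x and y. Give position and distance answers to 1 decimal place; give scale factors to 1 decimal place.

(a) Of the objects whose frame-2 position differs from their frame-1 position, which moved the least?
the pink pentagon

(moved 0.7)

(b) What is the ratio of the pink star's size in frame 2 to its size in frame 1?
0.7×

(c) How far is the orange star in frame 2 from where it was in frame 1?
1.6

The orange star moved from (5.6, 5.0) to (4.0, 5.1), a distance of √(1.6² + 0.1²) ≈ 1.6.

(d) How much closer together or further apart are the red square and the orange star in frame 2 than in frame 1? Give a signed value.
+0.4

Distance in frame 1: 3.9. Distance in frame 2: 4.3.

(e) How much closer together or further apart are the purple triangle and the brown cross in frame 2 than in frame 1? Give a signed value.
-2.4

Distance in frame 1: 8.1. Distance in frame 2: 5.7.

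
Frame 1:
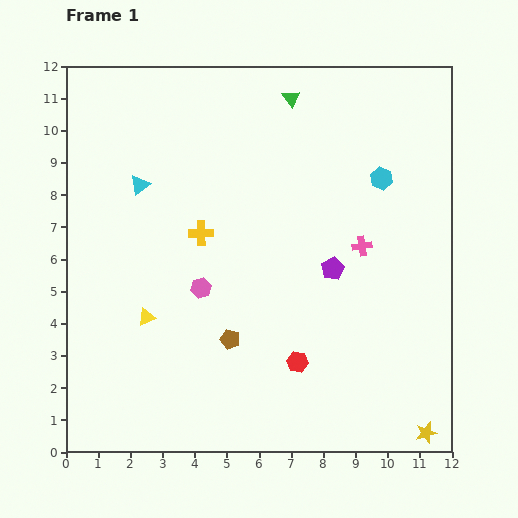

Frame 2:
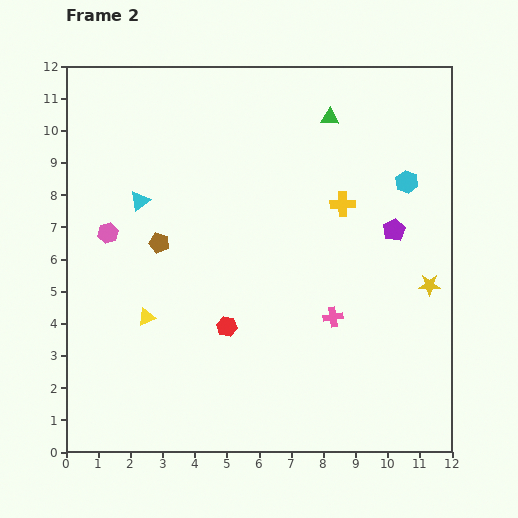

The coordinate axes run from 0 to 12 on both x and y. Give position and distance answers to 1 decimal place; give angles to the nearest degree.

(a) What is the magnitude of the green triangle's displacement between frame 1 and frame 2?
1.3

The green triangle moved from (7.0, 11.0) to (8.2, 10.4), a distance of √(1.2² + 0.6²) ≈ 1.3.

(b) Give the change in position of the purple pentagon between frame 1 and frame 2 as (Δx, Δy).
(1.9, 1.2)

The purple pentagon was at (8.3, 5.7) in frame 1 and (10.2, 6.9) in frame 2.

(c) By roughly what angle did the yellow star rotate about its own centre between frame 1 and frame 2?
15° clockwise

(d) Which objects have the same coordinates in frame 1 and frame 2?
the yellow triangle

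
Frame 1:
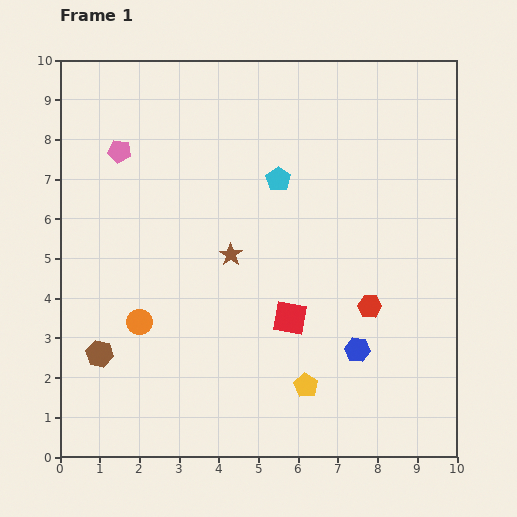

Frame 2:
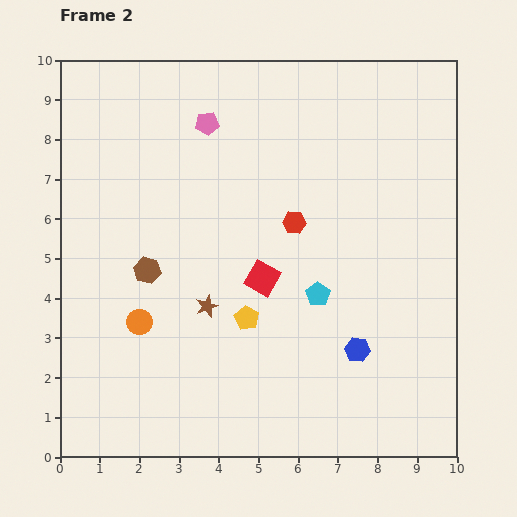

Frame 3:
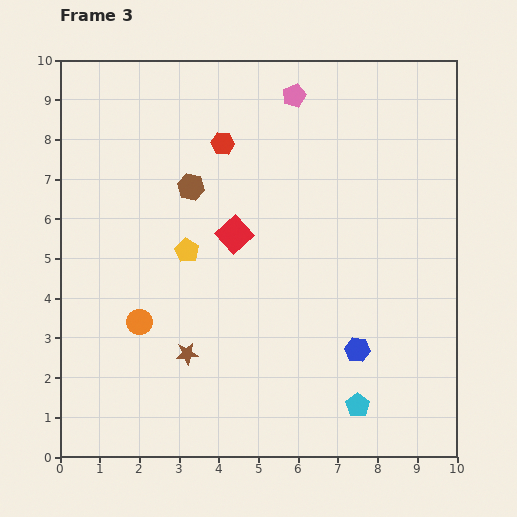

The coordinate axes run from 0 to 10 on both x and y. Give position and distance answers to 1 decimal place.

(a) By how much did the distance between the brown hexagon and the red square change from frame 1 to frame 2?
-2.0

Distance in frame 1: 4.9. Distance in frame 2: 2.9.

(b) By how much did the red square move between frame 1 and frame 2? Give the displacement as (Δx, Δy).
(-0.7, 1.0)

The red square was at (5.8, 3.5) in frame 1 and (5.1, 4.5) in frame 2.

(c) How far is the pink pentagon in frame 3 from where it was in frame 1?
4.6

The pink pentagon moved from (1.5, 7.7) to (5.9, 9.1), a distance of √(4.4² + 1.4²) ≈ 4.6.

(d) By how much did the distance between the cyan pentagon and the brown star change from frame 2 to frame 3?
+1.7

Distance in frame 2: 2.8. Distance in frame 3: 4.5.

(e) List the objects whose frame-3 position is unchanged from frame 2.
the orange circle, the blue hexagon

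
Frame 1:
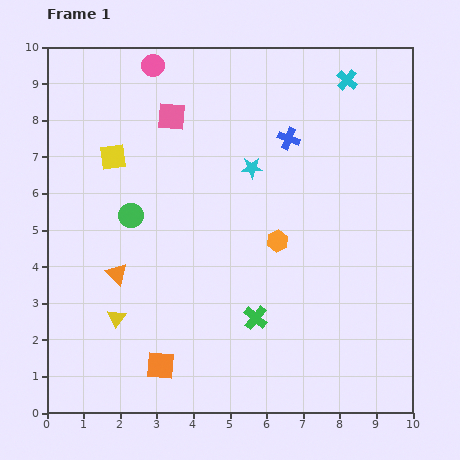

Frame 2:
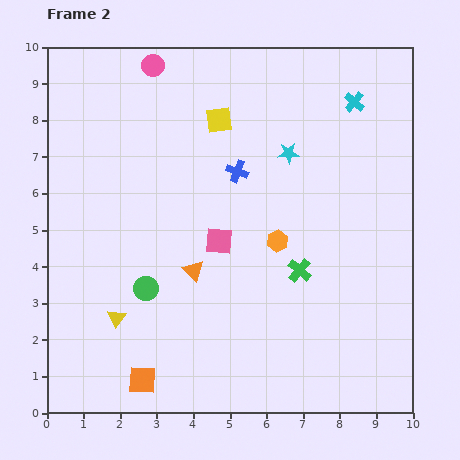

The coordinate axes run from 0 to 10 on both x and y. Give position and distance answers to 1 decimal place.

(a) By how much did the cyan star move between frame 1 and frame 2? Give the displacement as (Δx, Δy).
(1.0, 0.4)

The cyan star was at (5.6, 6.7) in frame 1 and (6.6, 7.1) in frame 2.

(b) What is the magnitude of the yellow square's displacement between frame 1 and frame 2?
3.1

The yellow square moved from (1.8, 7.0) to (4.7, 8.0), a distance of √(2.9² + 1.0²) ≈ 3.1.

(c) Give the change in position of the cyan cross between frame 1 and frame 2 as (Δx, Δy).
(0.2, -0.6)

The cyan cross was at (8.2, 9.1) in frame 1 and (8.4, 8.5) in frame 2.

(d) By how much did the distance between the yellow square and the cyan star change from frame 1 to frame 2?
-1.7

Distance in frame 1: 3.8. Distance in frame 2: 2.1.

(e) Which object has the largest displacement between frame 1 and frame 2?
the pink square

(moved 3.6; next 3.1)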